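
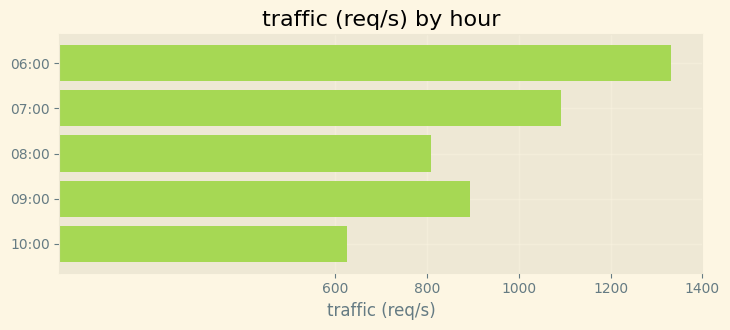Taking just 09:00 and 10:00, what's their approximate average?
≈ 700

(800 + 600) / 2 ≈ 700.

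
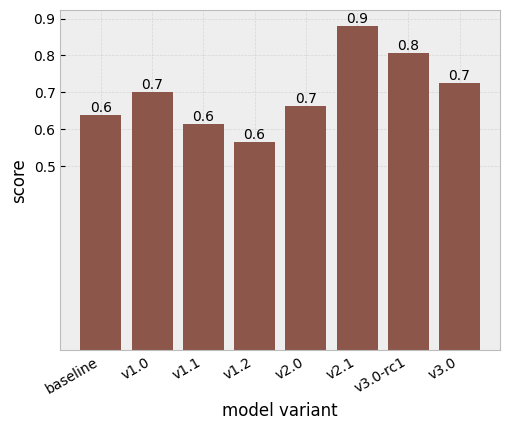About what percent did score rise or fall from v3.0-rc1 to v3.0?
≈ -12.5%

v3.0-rc1 ≈ 0.8, v3.0 ≈ 0.7; (0.7 − 0.8) / 0.8 ≈ -12.5%.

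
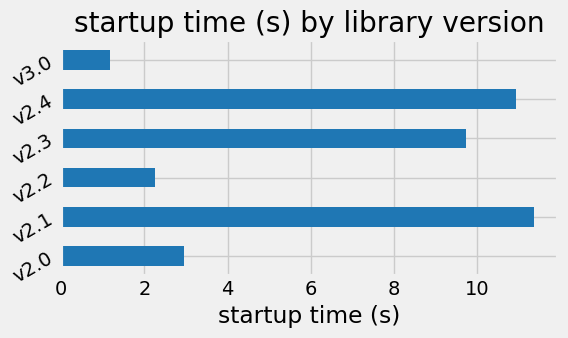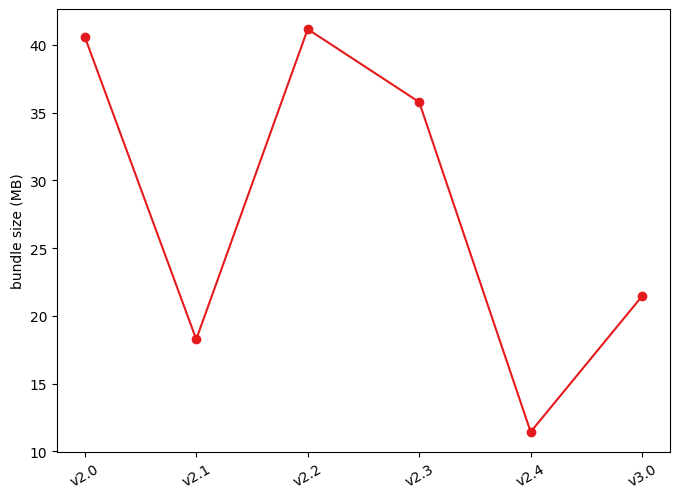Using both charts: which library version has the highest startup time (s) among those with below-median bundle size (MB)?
v2.1

Chart 2 median bundle size (MB) ≈ 30; below-median library versions: v2.1, v2.4, v3.0. Among those, v2.1 has the highest startup time (s) (≈ 12).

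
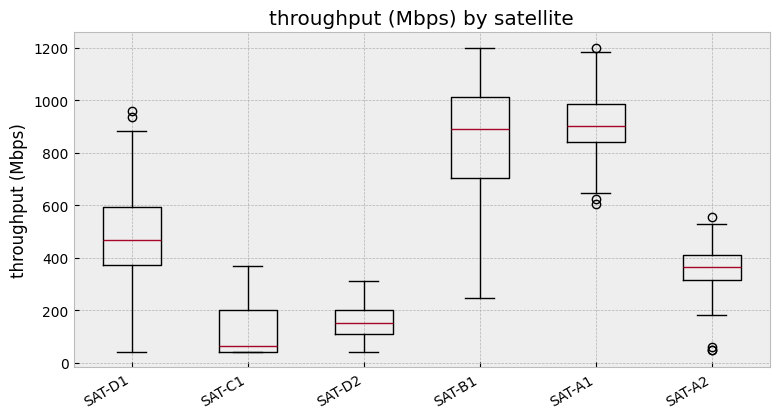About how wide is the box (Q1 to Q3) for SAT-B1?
Q3 ≈ 1000, Q1 ≈ 700; IQR ≈ 300.

≈ 300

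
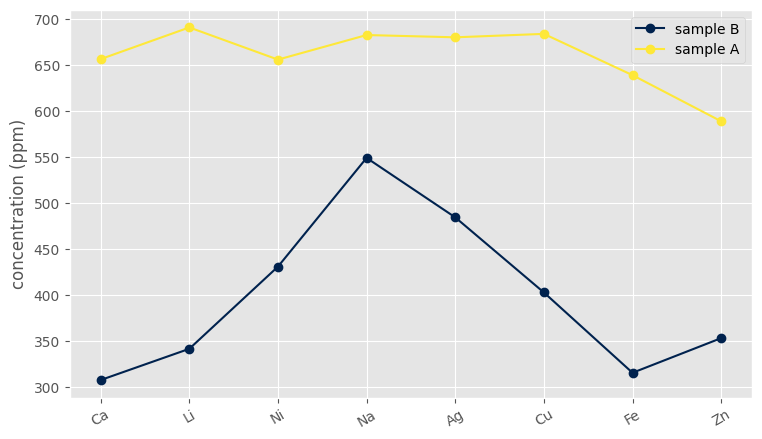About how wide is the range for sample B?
≈ 250

Max Na ≈ 550, min Ca ≈ 300; range ≈ 250.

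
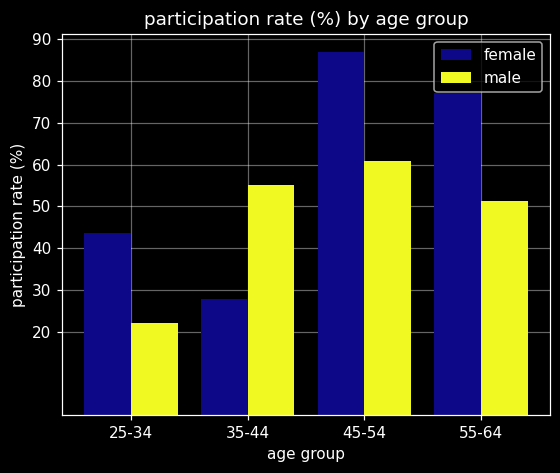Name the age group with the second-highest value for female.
Top 3 for female: 45-54 ≈ 90, 55-64 ≈ 80, 25-34 ≈ 40.

55-64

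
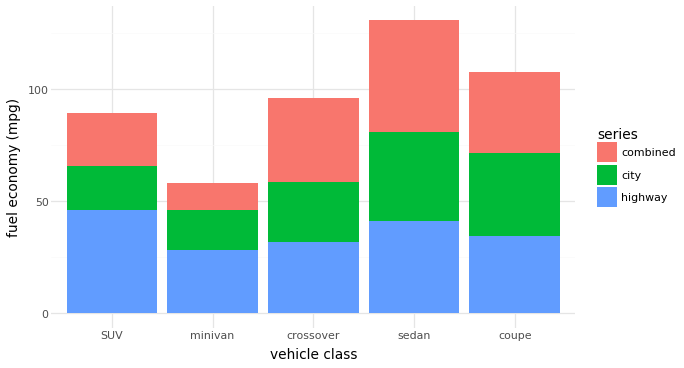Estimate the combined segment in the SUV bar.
≈ 20

combined top ≈ 80, bottom ≈ 60; segment ≈ 20.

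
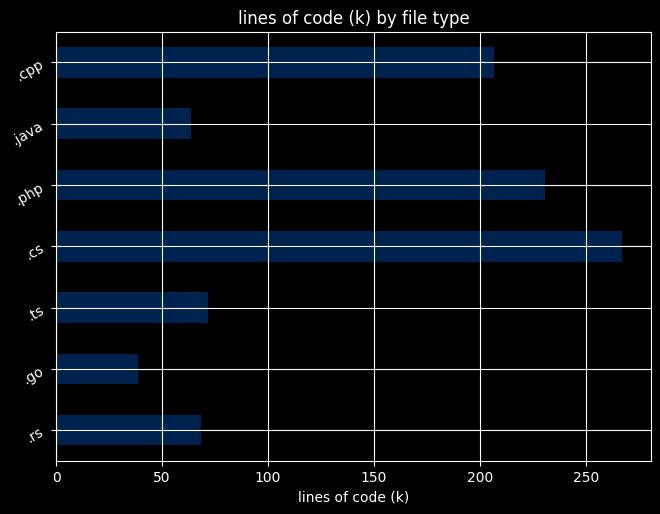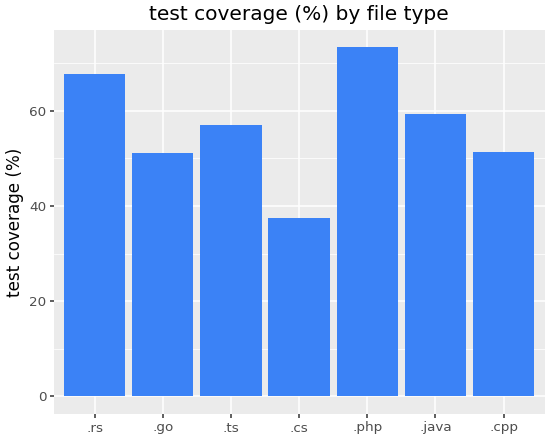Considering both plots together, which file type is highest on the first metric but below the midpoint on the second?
.cs

Chart 2 median test coverage (%) ≈ 60; below-median file types: .go, .cs, .cpp. Among those, .cs has the highest lines of code (k) (≈ 275).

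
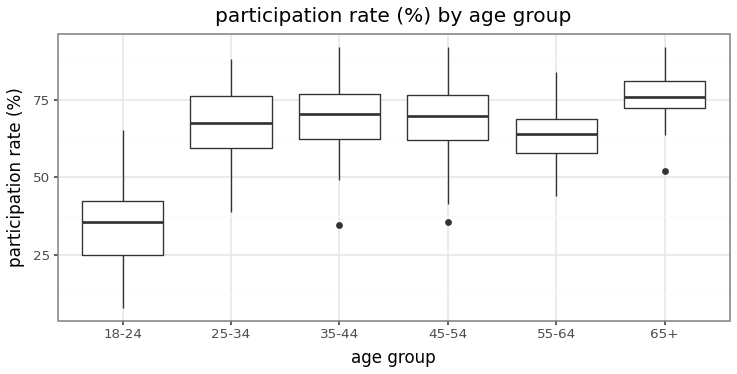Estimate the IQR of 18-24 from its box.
≈ 15

Q3 ≈ 40, Q1 ≈ 25; IQR ≈ 15.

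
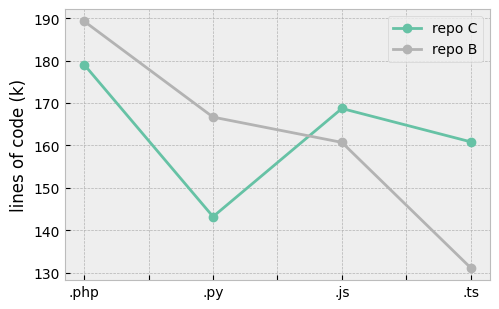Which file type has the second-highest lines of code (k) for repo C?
Top 3 for repo C: .php ≈ 180, .js ≈ 170, .ts ≈ 160.

.js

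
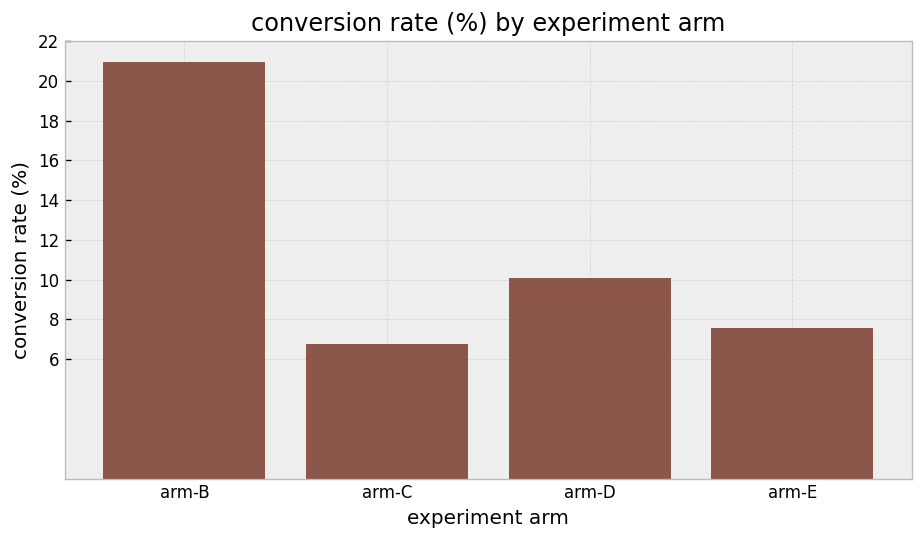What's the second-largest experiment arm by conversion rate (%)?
arm-D

Top 3: arm-B ≈ 20, arm-D ≈ 10, arm-E ≈ 8.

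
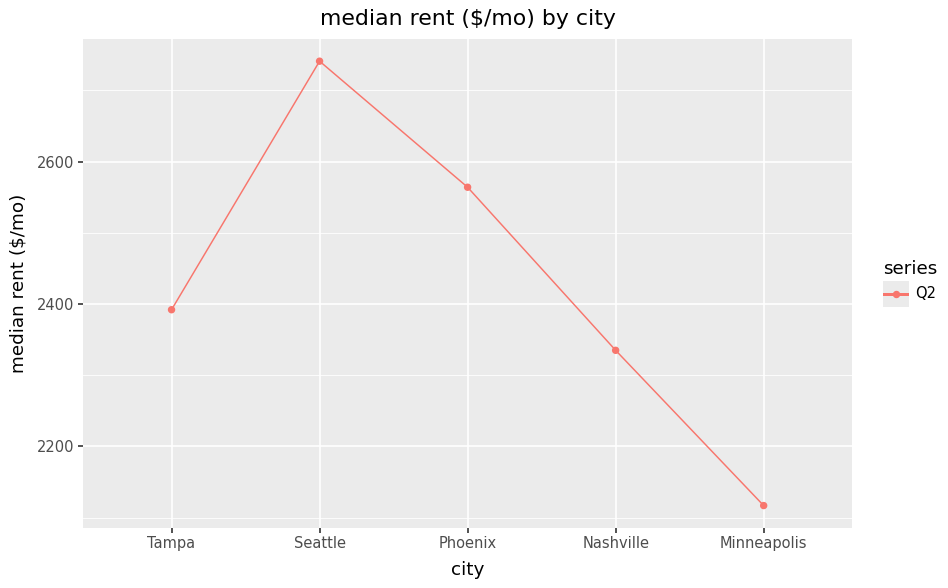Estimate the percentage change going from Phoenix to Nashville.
Phoenix ≈ 2600, Nashville ≈ 2300; (2300 − 2600) / 2600 ≈ -11.5%.

≈ -11.5%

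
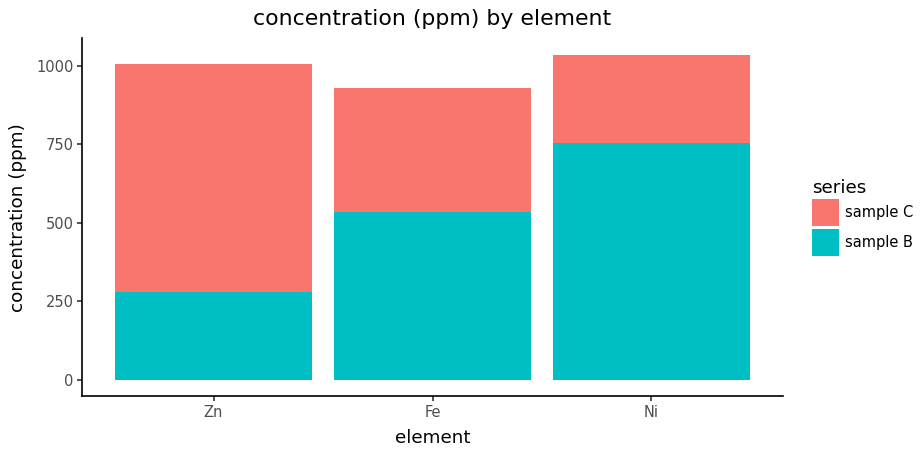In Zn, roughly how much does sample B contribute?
≈ 300

sample B top ≈ 300, bottom ≈ 0; segment ≈ 300.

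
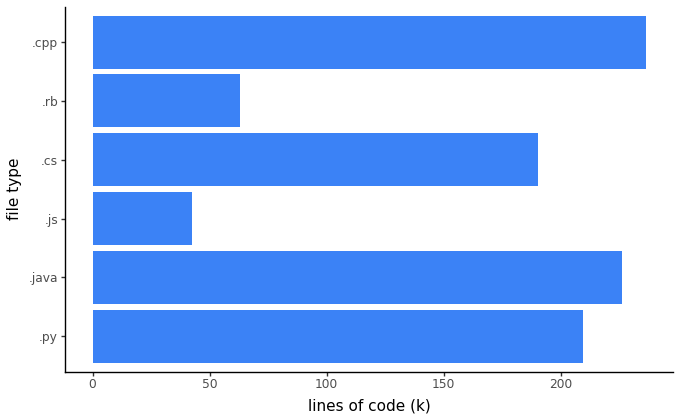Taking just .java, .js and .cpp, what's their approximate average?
≈ 167

(220 + 40 + 240) / 3 ≈ 167.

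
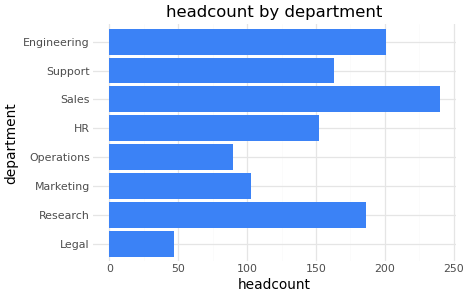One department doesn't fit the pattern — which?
Legal ≈ 40; the rest sit between ≈ 80 and ≈ 240.

Legal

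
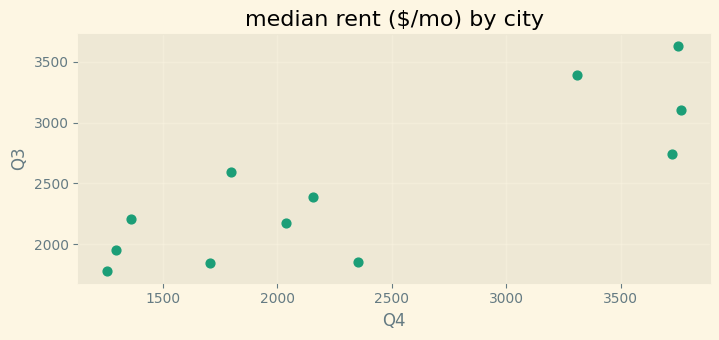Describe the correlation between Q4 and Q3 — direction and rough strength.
Points are positively correlated; strong (|r| ≈ 0.8).

positive, strong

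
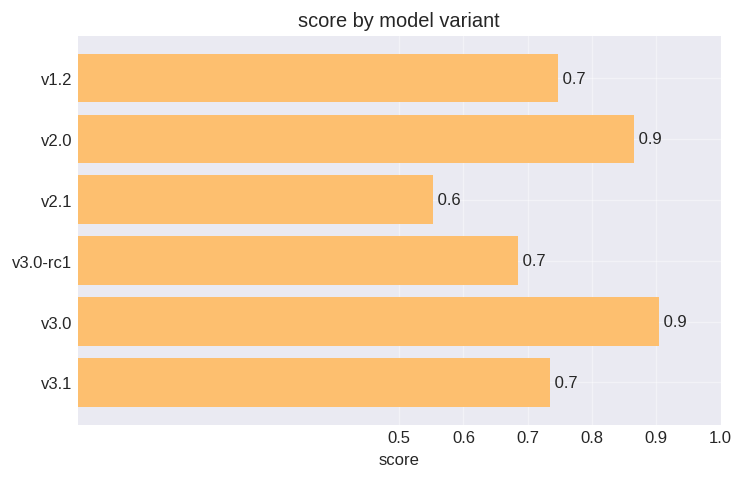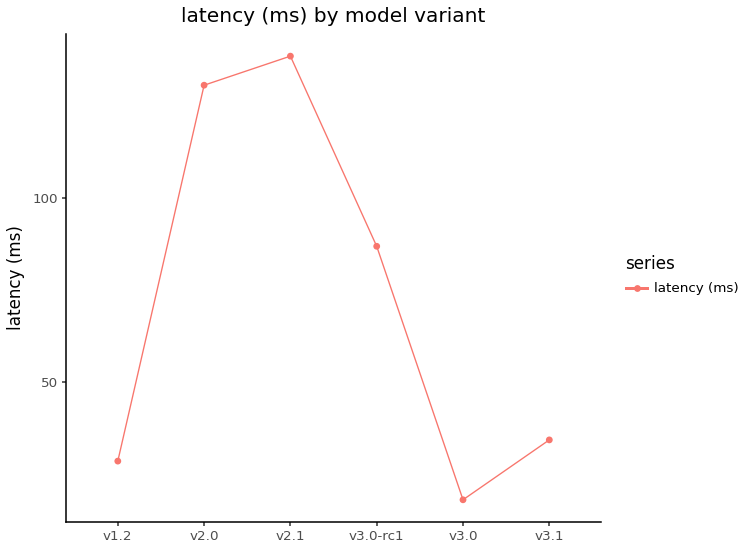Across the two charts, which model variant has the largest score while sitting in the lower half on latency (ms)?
v3.0

Chart 2 median latency (ms) ≈ 60; below-median model variants: v1.2, v3.0, v3.1. Among those, v3.0 has the highest score (≈ 0.9).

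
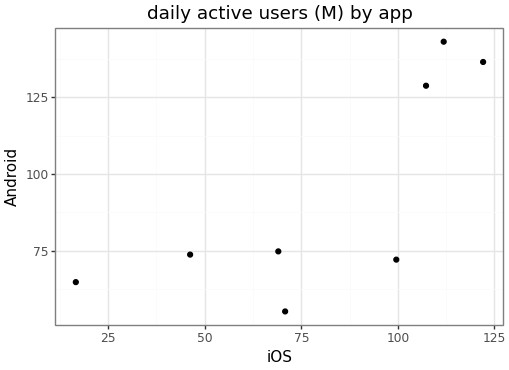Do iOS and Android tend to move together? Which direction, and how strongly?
Points are positively correlated; strong (|r| ≈ 0.8).

positive, strong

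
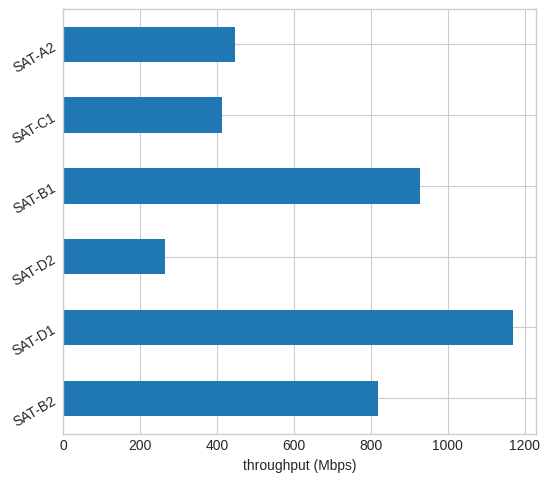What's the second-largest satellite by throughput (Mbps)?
Top 3: SAT-D1 ≈ 1200, SAT-B1 ≈ 900, SAT-B2 ≈ 800.

SAT-B1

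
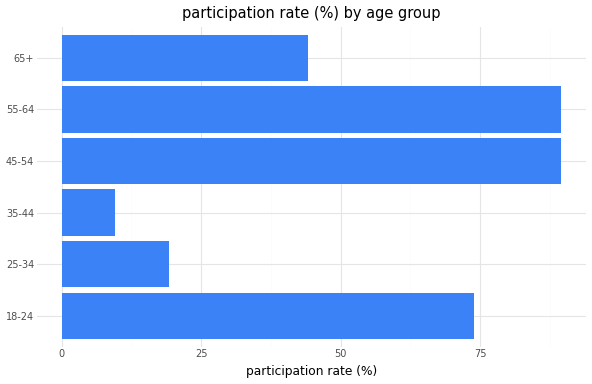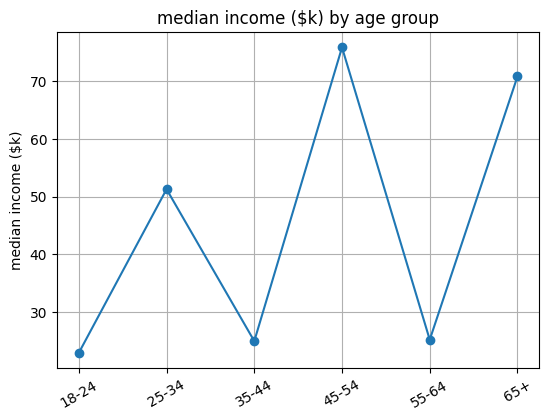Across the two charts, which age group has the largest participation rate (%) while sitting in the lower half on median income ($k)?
55-64

Chart 2 median median income ($k) ≈ 40; below-median age groups: 18-24, 35-44, 55-64. Among those, 55-64 has the highest participation rate (%) (≈ 90).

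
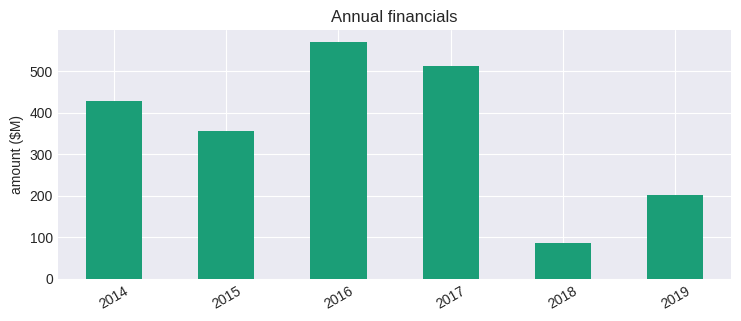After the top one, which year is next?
2017

Top 3: 2016 ≈ 550, 2017 ≈ 500, 2014 ≈ 450.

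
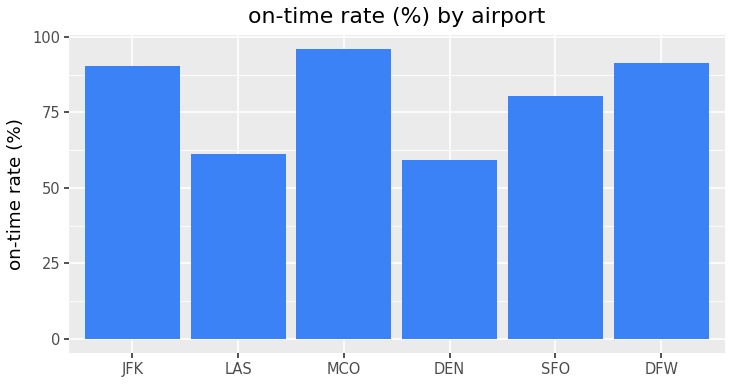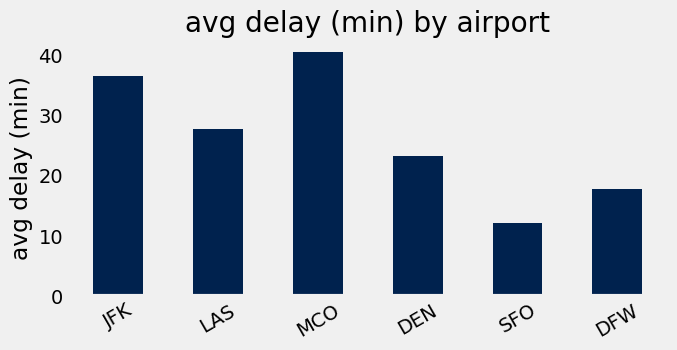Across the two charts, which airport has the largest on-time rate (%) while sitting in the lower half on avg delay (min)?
DFW

Chart 2 median avg delay (min) ≈ 25; below-median airports: DEN, SFO, DFW. Among those, DFW has the highest on-time rate (%) (≈ 90).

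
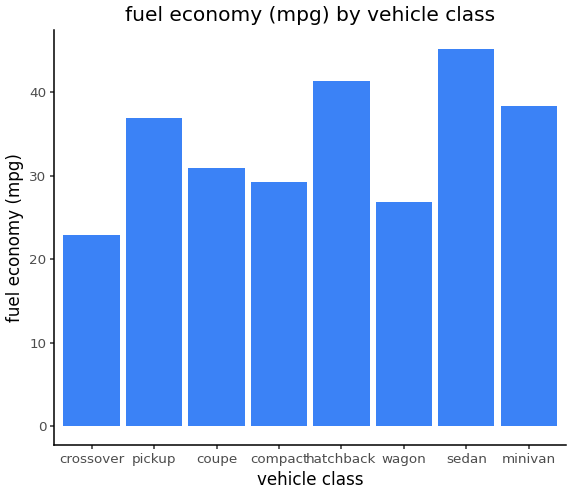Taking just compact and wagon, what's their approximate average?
(30 + 25) / 2 ≈ 28.

≈ 28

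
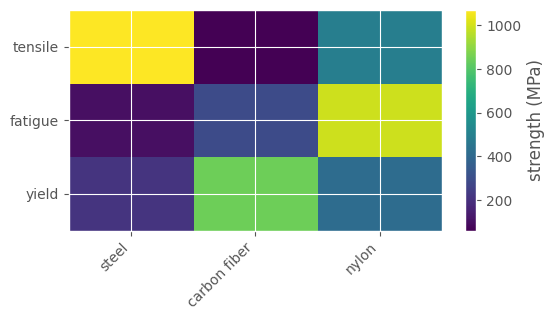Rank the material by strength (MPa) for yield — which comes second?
nylon

Top 3 for yield: carbon fiber ≈ 800, nylon ≈ 400, steel ≈ 200.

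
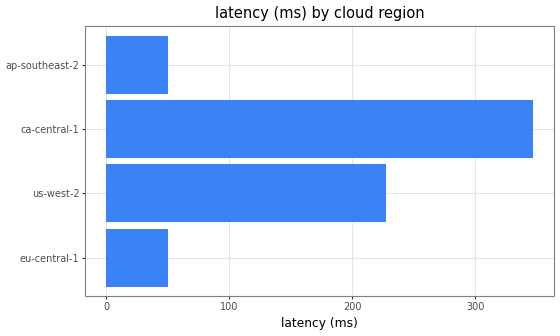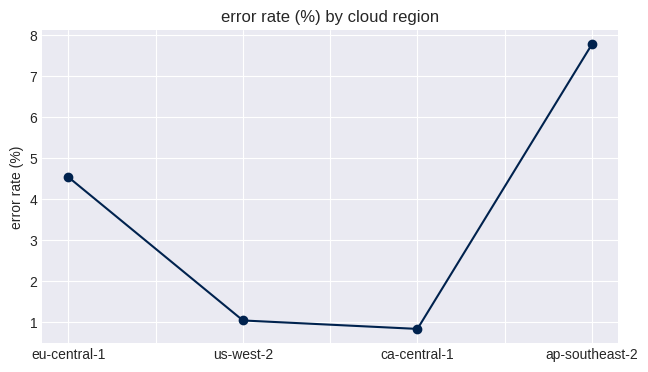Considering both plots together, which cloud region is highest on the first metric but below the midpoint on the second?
ca-central-1

Chart 2 median error rate (%) ≈ 3; below-median cloud regions: us-west-2, ca-central-1. Among those, ca-central-1 has the highest latency (ms) (≈ 350).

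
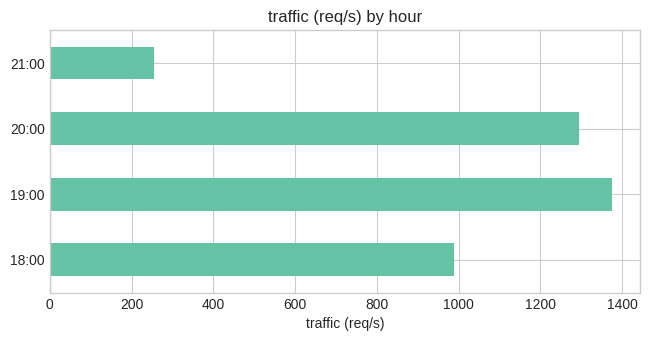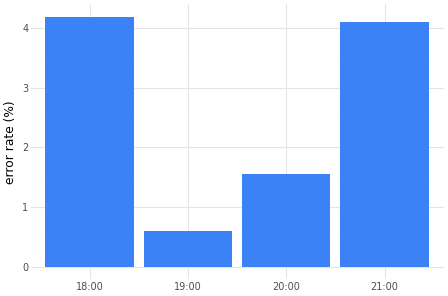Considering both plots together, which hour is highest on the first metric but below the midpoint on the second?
Chart 2 median error rate (%) ≈ 3; below-median hours: 19:00, 20:00. Among those, 19:00 has the highest traffic (req/s) (≈ 1400).

19:00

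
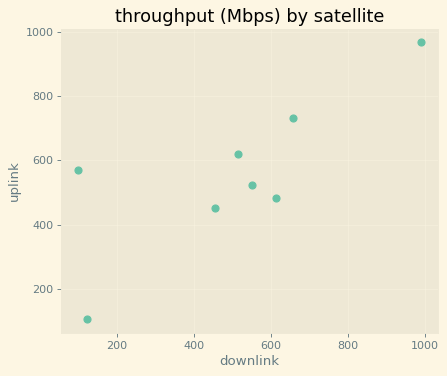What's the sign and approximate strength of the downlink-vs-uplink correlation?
positive, strong

Points are positively correlated; strong (|r| ≈ 0.8).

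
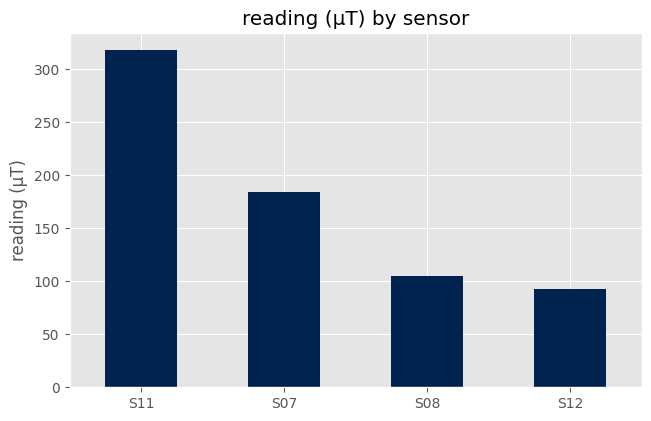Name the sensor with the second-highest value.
S07

Top 3: S11 ≈ 300, S07 ≈ 200, S08 ≈ 100.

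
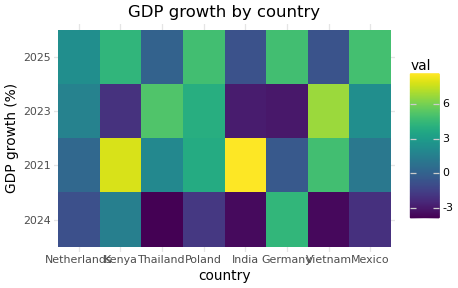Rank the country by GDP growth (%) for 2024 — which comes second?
Kenya

Top 3 for 2024: Germany ≈ 4, Kenya ≈ 2, Netherlands ≈ 0.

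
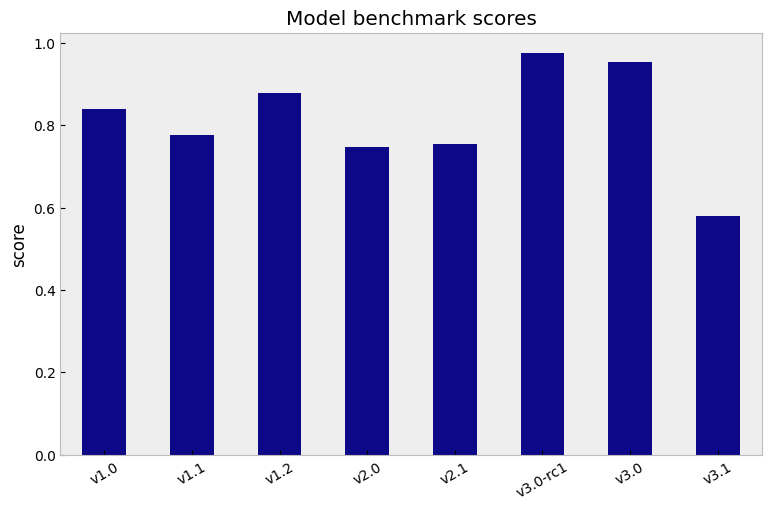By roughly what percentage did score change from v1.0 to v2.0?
v1.0 ≈ 0.8, v2.0 ≈ 0.7; (0.7 − 0.8) / 0.8 ≈ -12.5%.

≈ -12.5%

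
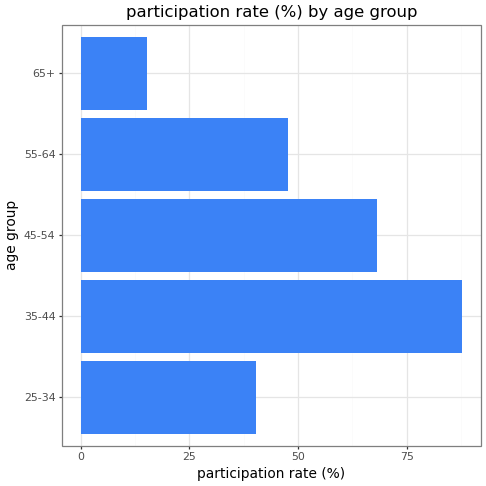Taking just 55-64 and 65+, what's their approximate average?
(50 + 20) / 2 ≈ 35.

≈ 35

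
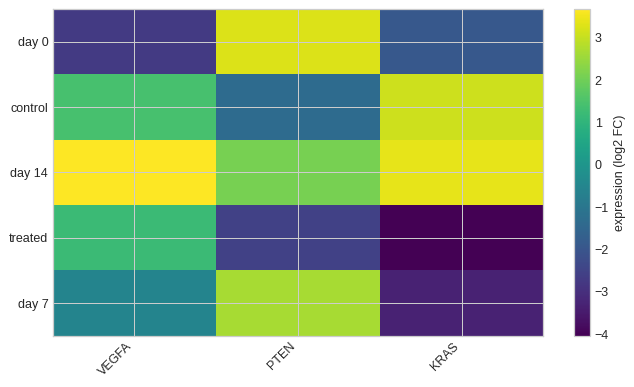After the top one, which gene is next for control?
VEGFA

Top 3 for control: KRAS ≈ 3, VEGFA ≈ 1, PTEN ≈ -1.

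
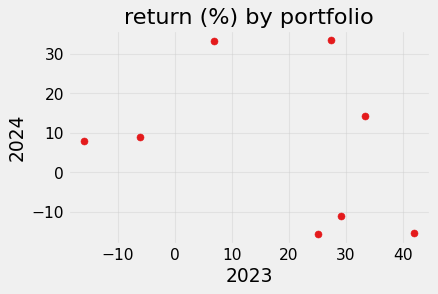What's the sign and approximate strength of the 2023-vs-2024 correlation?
negative, weak

Points are negatively correlated; weak (|r| ≈ 0.3).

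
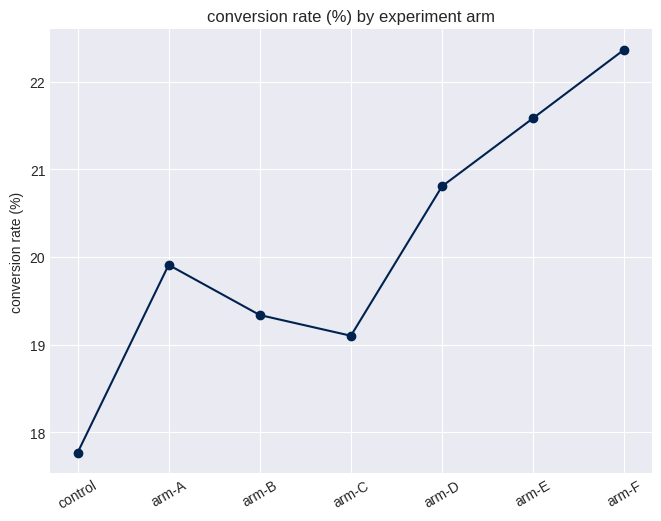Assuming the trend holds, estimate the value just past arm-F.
Last three: 21.0, 21.5, 22.5 → slope ≈ 0.75/step → next ≈ 23.25.

≈ 23.25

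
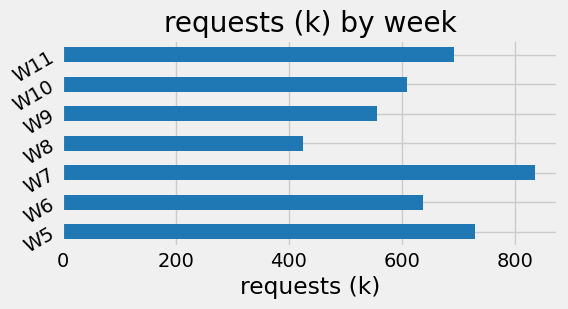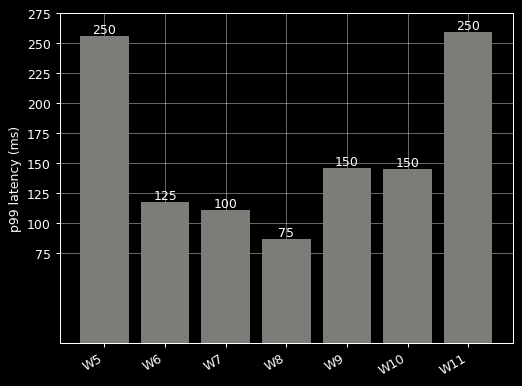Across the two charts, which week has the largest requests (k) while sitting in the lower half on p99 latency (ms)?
W7

Chart 2 median p99 latency (ms) ≈ 150; below-median weeks: W6, W7, W8. Among those, W7 has the highest requests (k) (≈ 800).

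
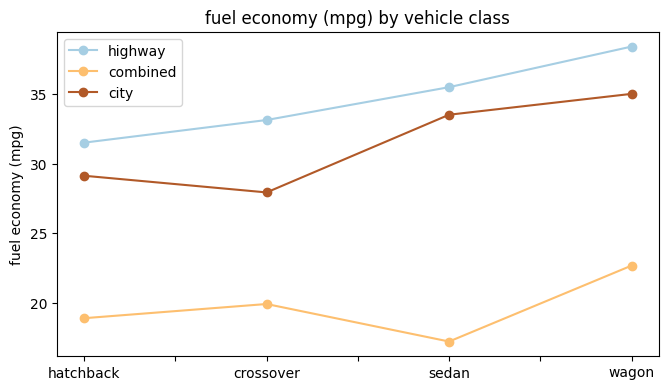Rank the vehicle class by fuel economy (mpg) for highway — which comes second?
Top 3 for highway: wagon ≈ 38, sedan ≈ 36, crossover ≈ 34.

sedan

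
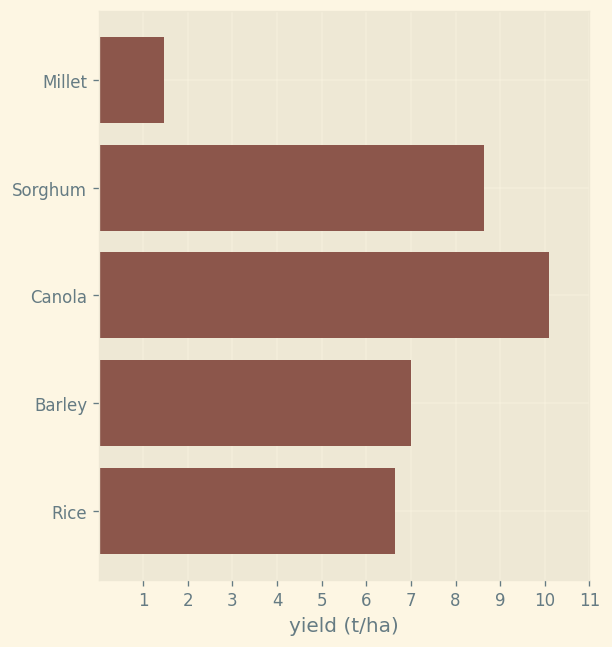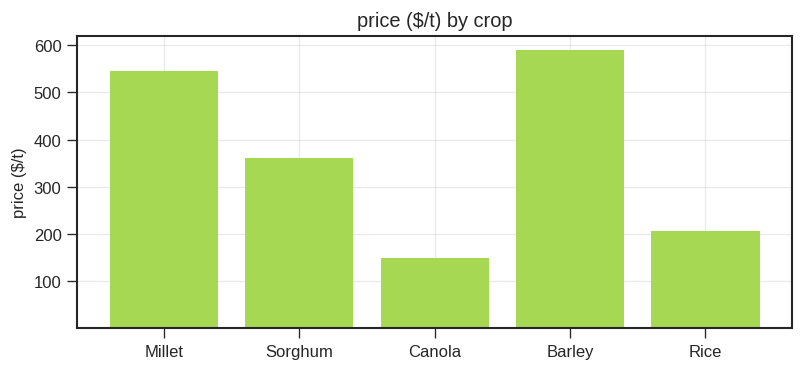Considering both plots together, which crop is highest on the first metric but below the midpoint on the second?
Canola

Chart 2 median price ($/t) ≈ 400; below-median crops: Canola, Rice. Among those, Canola has the highest yield (t/ha) (≈ 10).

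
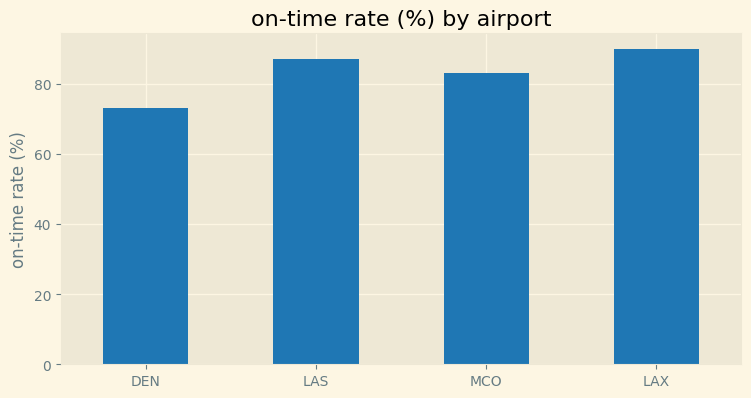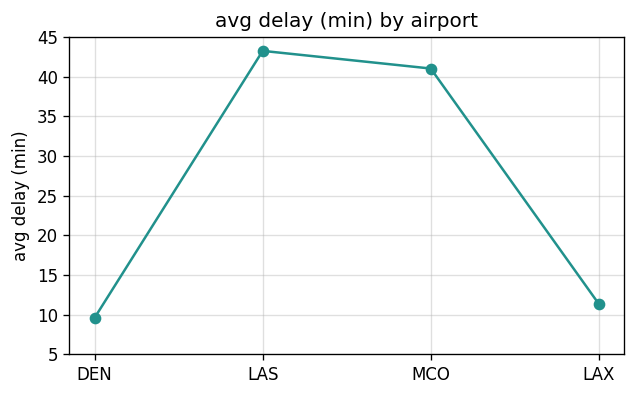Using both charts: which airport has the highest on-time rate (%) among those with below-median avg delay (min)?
LAX

Chart 2 median avg delay (min) ≈ 25; below-median airports: DEN, LAX. Among those, LAX has the highest on-time rate (%) (≈ 90).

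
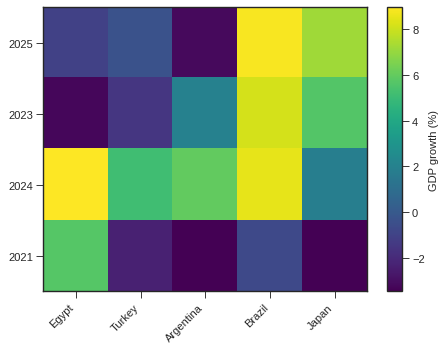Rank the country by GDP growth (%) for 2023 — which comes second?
Japan

Top 3 for 2023: Brazil ≈ 8, Japan ≈ 6, Argentina ≈ 2.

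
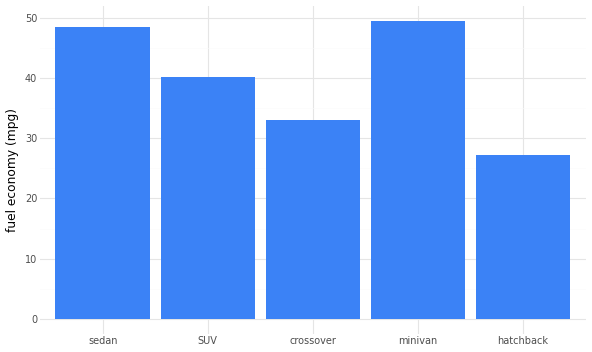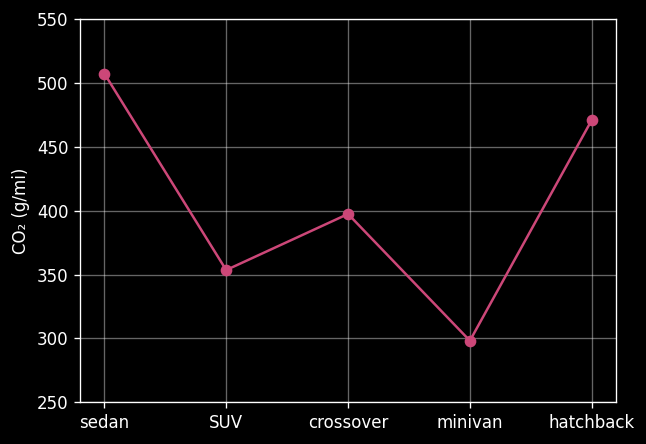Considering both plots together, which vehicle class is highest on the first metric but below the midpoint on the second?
Chart 2 median CO₂ (g/mi) ≈ 400; below-median vehicle classes: SUV, minivan. Among those, minivan has the highest fuel economy (mpg) (≈ 50).

minivan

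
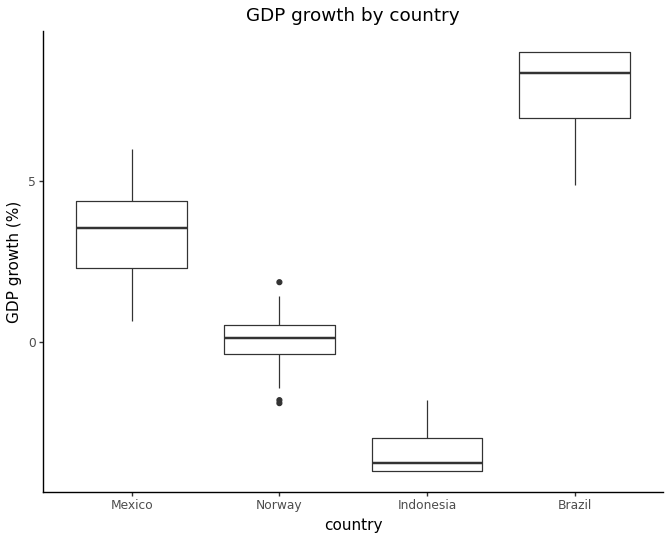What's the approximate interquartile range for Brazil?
≈ 2

Q3 ≈ 9, Q1 ≈ 7; IQR ≈ 2.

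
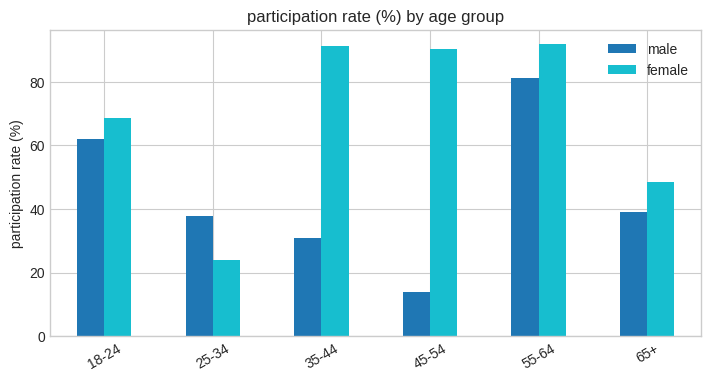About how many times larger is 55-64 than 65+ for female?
≈ 1.8×

55-64 ≈ 90, 65+ ≈ 50; 90/50 ≈ 1.8.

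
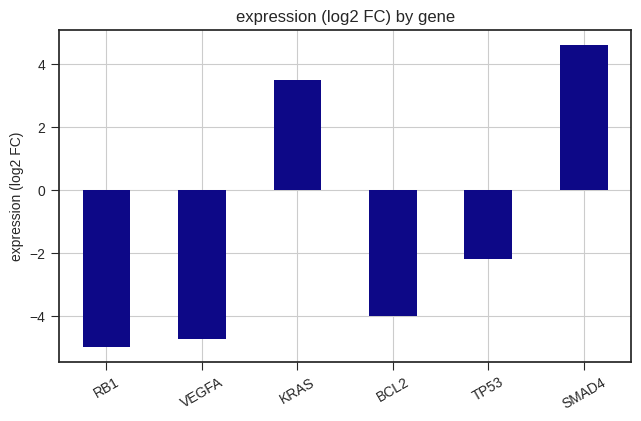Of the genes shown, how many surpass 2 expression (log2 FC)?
2

Above 2: KRAS, SMAD4.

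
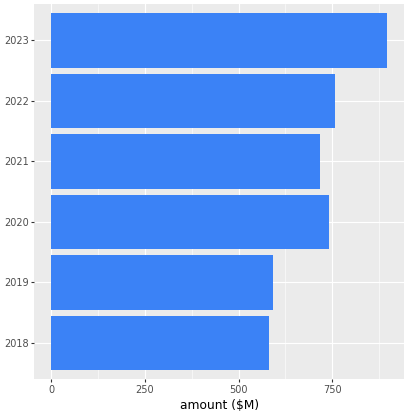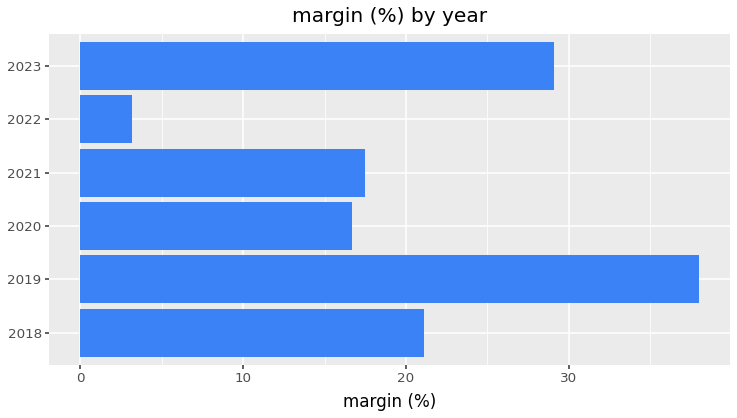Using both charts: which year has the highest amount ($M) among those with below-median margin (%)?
Chart 2 median margin (%) ≈ 20; below-median years: 2020, 2021, 2022. Among those, 2022 has the highest amount ($M) (≈ 800).

2022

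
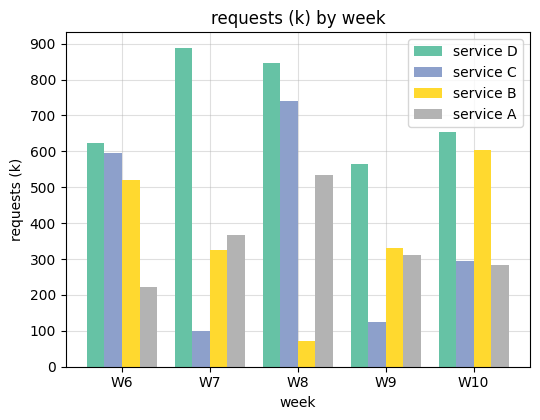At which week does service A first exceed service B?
W6: service A ≈ 200 vs service B ≈ 500 (not yet); W7: service A ≈ 400 vs service B ≈ 300 (first crossover).

W7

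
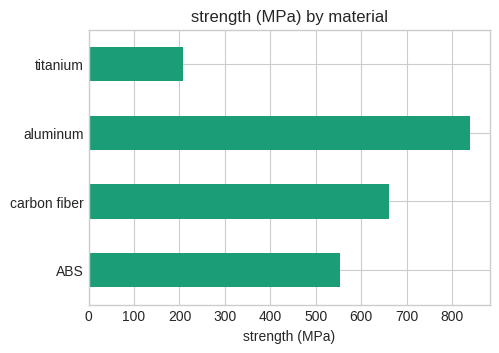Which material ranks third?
ABS

Top 4: aluminum ≈ 800, carbon fiber ≈ 700, ABS ≈ 600, titanium ≈ 200.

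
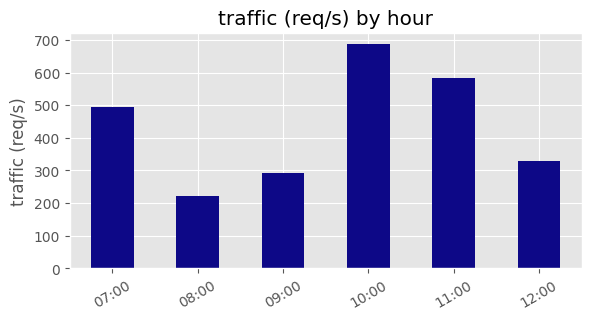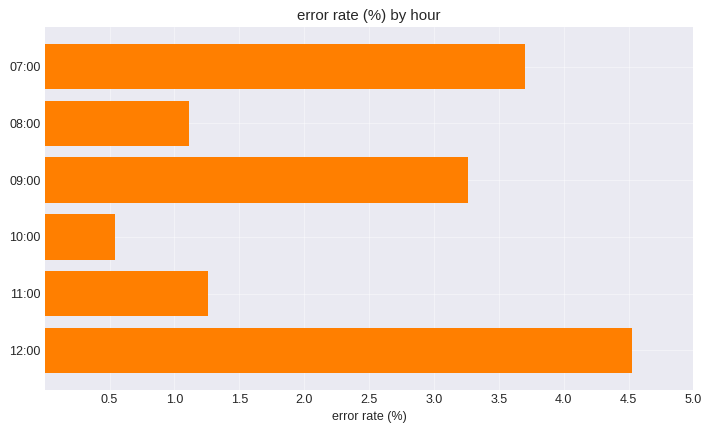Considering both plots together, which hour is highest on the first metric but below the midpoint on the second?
10:00

Chart 2 median error rate (%) ≈ 2.5; below-median hours: 08:00, 10:00, 11:00. Among those, 10:00 has the highest traffic (req/s) (≈ 700).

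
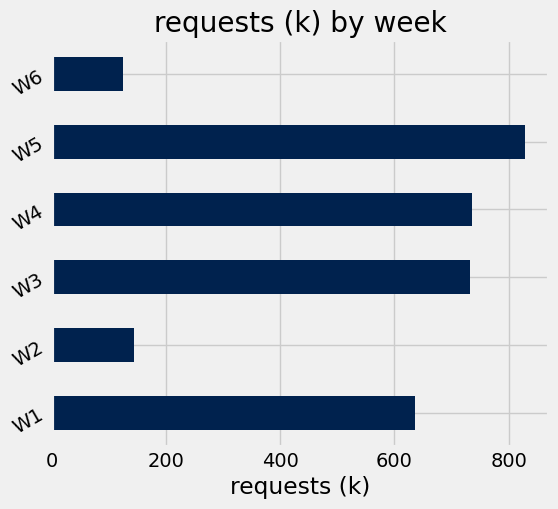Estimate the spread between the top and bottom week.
Max W5 ≈ 800, min W6 ≈ 100; range ≈ 700.

≈ 700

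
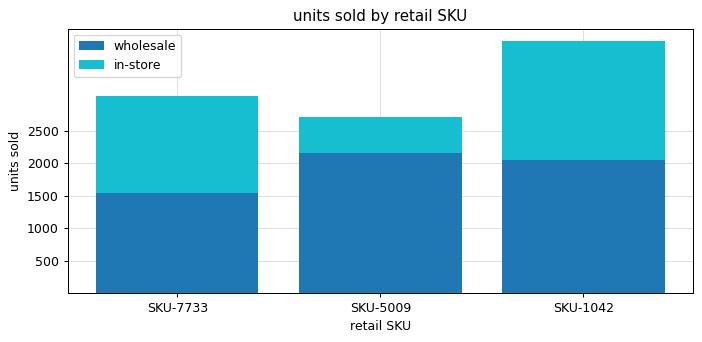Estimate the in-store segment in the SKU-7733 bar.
≈ 1500

in-store top ≈ 3000, bottom ≈ 1500; segment ≈ 1500.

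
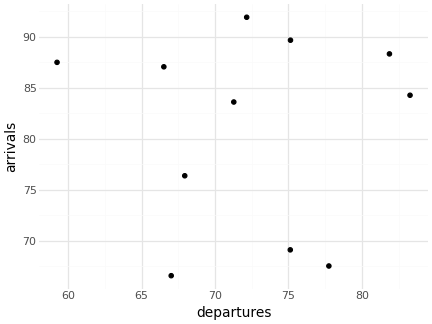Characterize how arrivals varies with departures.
Points are roughly uncorrelated; weak (|r| ≈ 0.0).

no clear correlation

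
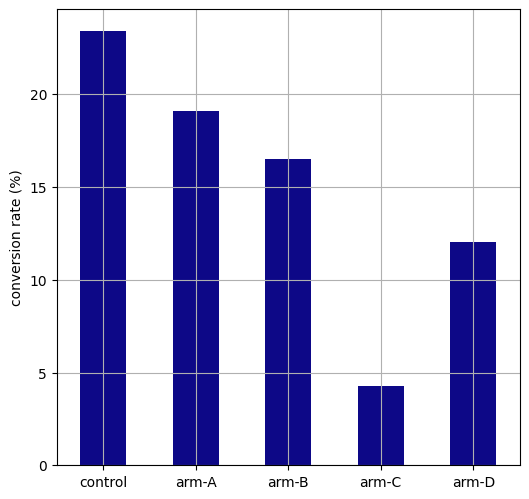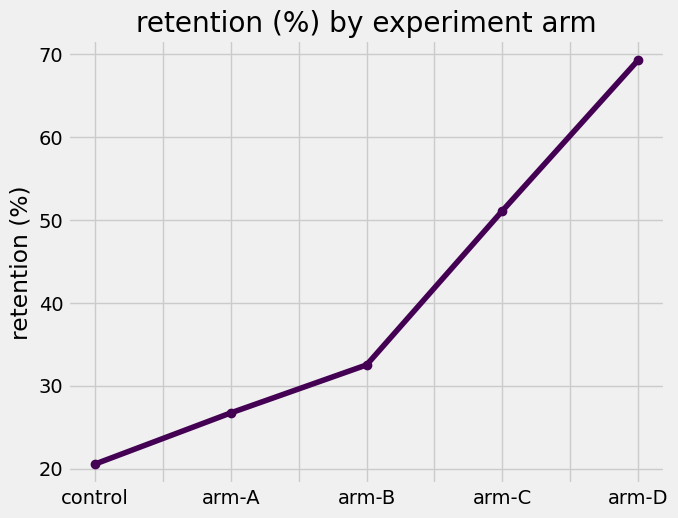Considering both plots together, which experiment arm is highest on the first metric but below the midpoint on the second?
control

Chart 2 median retention (%) ≈ 30; below-median experiment arms: control, arm-A. Among those, control has the highest conversion rate (%) (≈ 25).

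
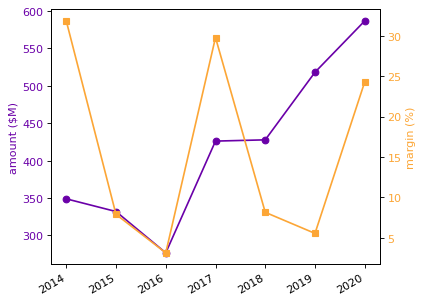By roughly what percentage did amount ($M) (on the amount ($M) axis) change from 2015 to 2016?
≈ -14.3%

2015 ≈ 350, 2016 ≈ 300; (300 − 350) / 350 ≈ -14.3%.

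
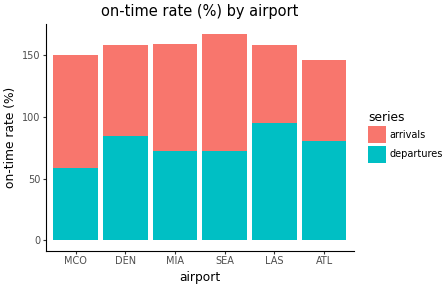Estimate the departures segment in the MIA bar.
departures top ≈ 80, bottom ≈ 0; segment ≈ 80.

≈ 80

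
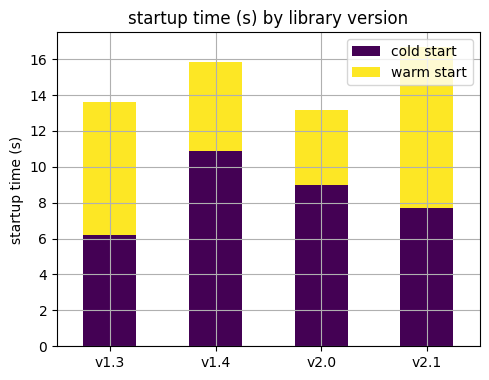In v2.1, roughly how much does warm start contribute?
warm start top ≈ 16, bottom ≈ 8; segment ≈ 8.

≈ 8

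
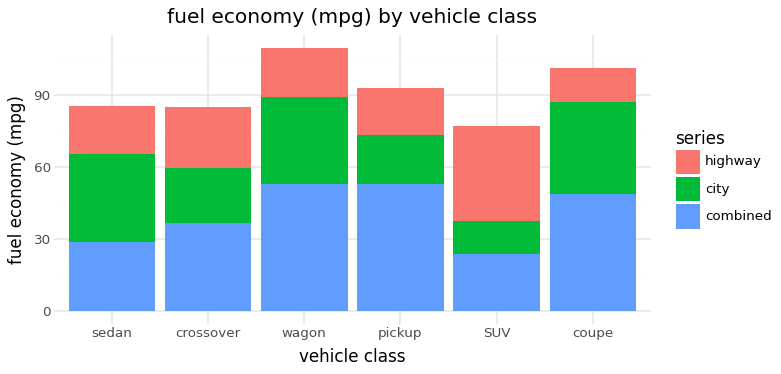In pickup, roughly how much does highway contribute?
≈ 20

highway top ≈ 90, bottom ≈ 70; segment ≈ 20.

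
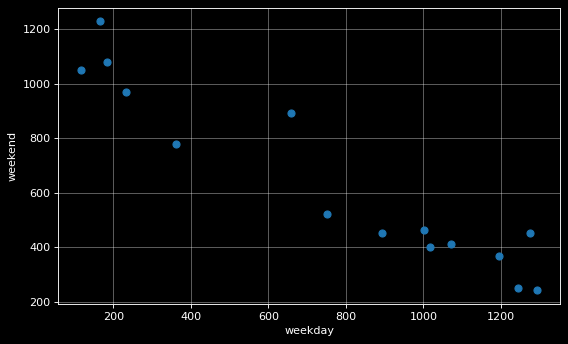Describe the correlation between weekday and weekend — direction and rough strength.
negative, strong

Points are negatively correlated; strong (|r| ≈ 0.9).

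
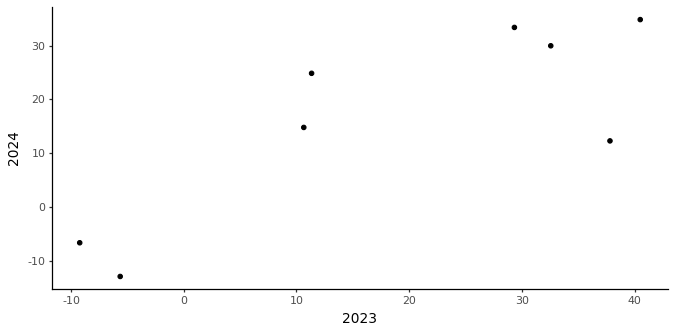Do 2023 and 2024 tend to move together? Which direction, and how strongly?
Points are positively correlated; strong (|r| ≈ 0.8).

positive, strong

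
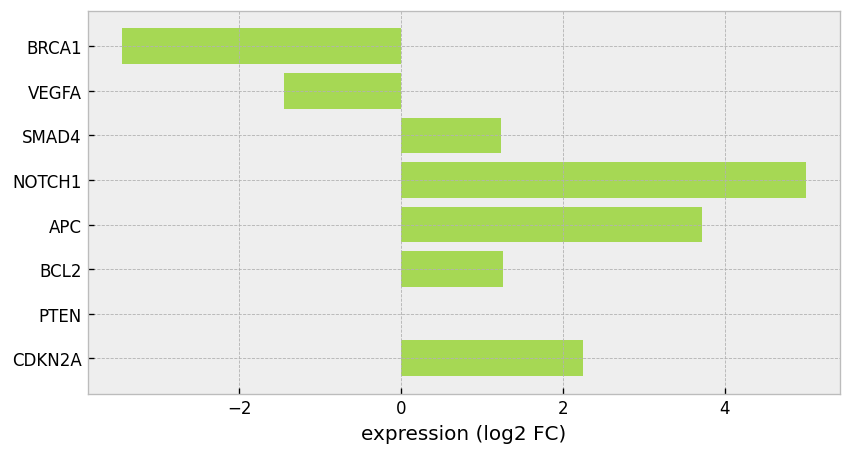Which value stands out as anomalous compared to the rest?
BRCA1

BRCA1 ≈ -3; the rest sit between ≈ -1 and ≈ 5.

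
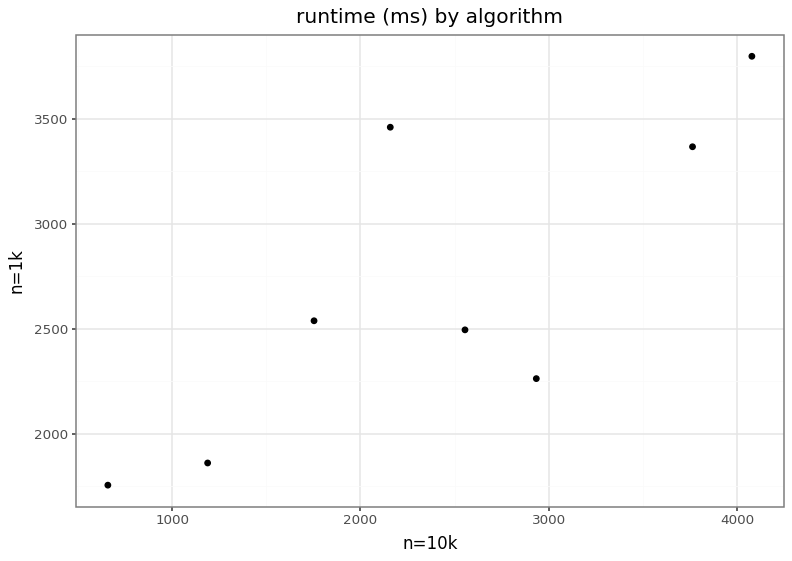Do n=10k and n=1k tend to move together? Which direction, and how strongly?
positive, strong

Points are positively correlated; strong (|r| ≈ 0.8).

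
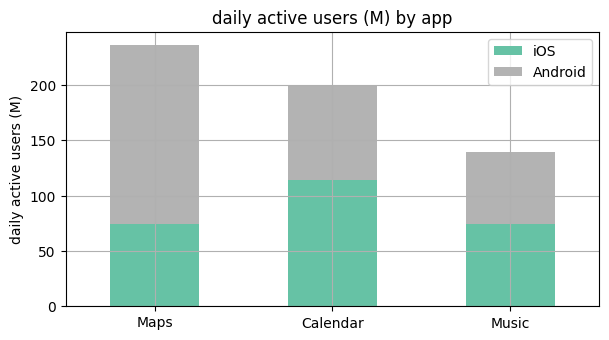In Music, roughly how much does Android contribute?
≈ 60

Android top ≈ 140, bottom ≈ 80; segment ≈ 60.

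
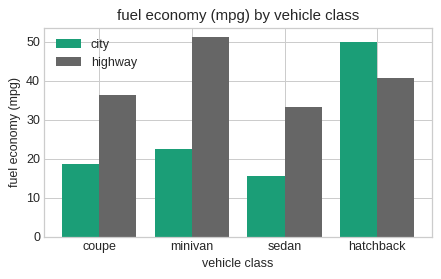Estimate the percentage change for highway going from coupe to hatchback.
≈ +14.3%

coupe ≈ 35, hatchback ≈ 40; (40 − 35) / 35 ≈ +14.3%.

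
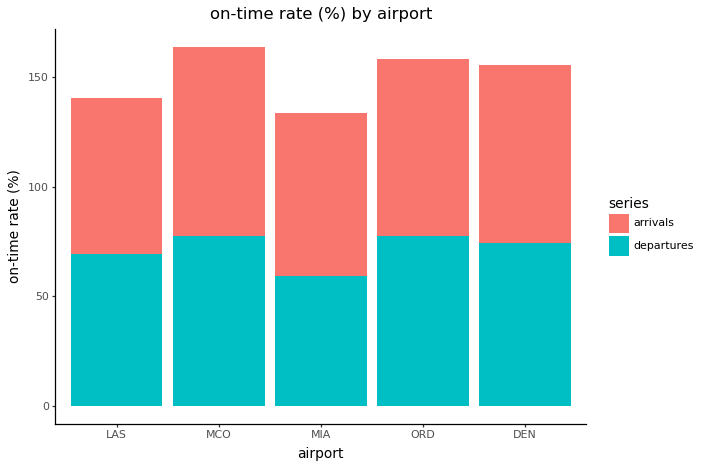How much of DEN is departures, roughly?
≈ 80

departures top ≈ 80, bottom ≈ 0; segment ≈ 80.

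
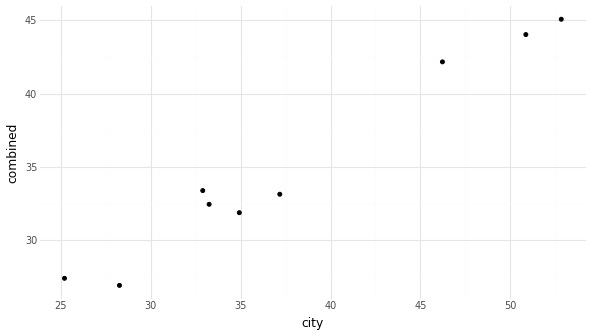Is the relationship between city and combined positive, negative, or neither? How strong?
Points are positively correlated; strong (|r| ≈ 1.0).

positive, strong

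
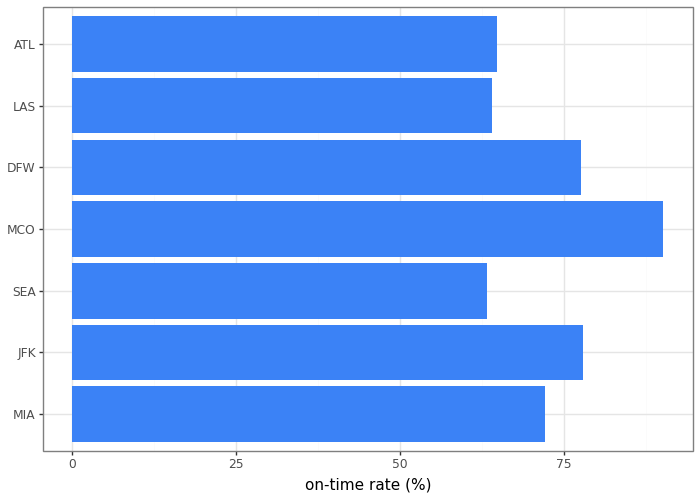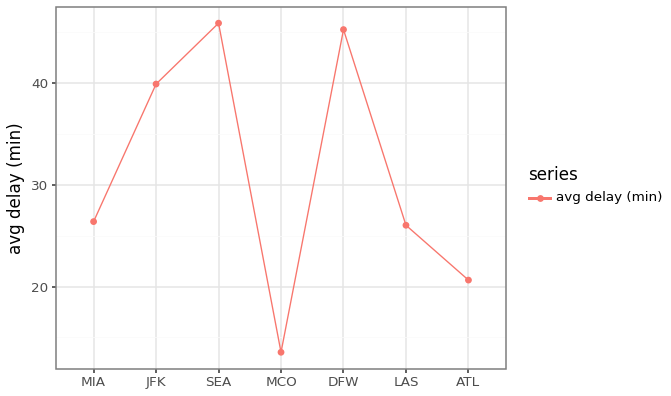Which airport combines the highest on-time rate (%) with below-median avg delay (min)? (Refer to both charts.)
Chart 2 median avg delay (min) ≈ 25; below-median airports: MCO, LAS, ATL. Among those, MCO has the highest on-time rate (%) (≈ 90).

MCO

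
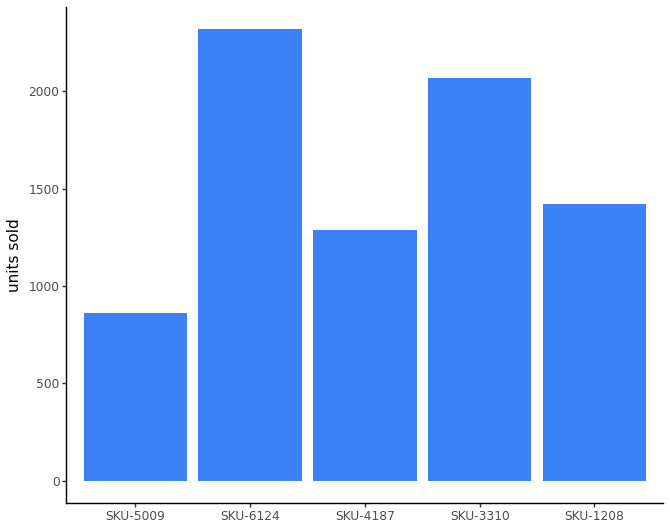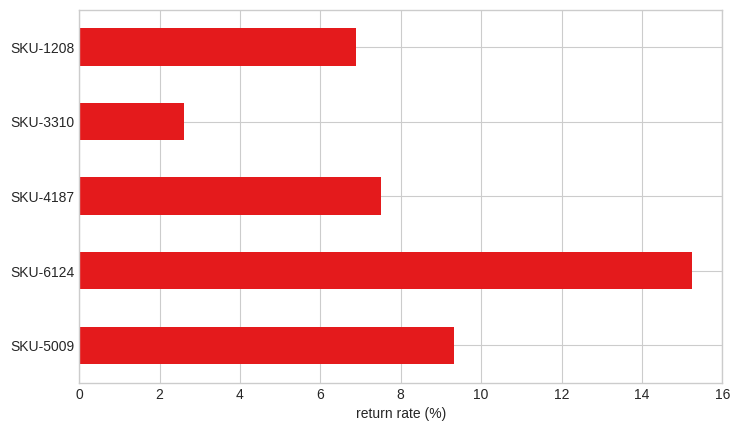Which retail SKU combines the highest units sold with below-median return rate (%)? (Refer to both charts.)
Chart 2 median return rate (%) ≈ 8; below-median retail SKUs: SKU-3310, SKU-1208. Among those, SKU-3310 has the highest units sold (≈ 2000).

SKU-3310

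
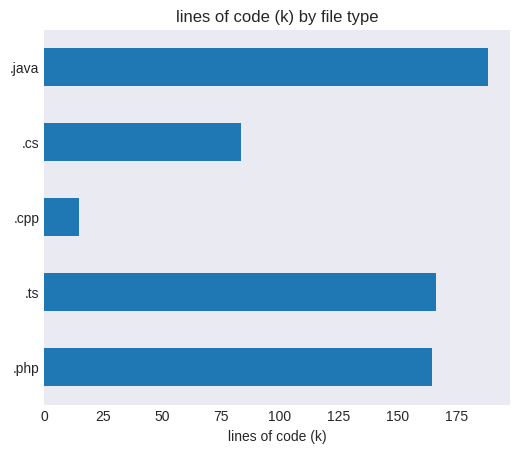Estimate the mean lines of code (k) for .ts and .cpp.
≈ 90

(160 + 20) / 2 ≈ 90.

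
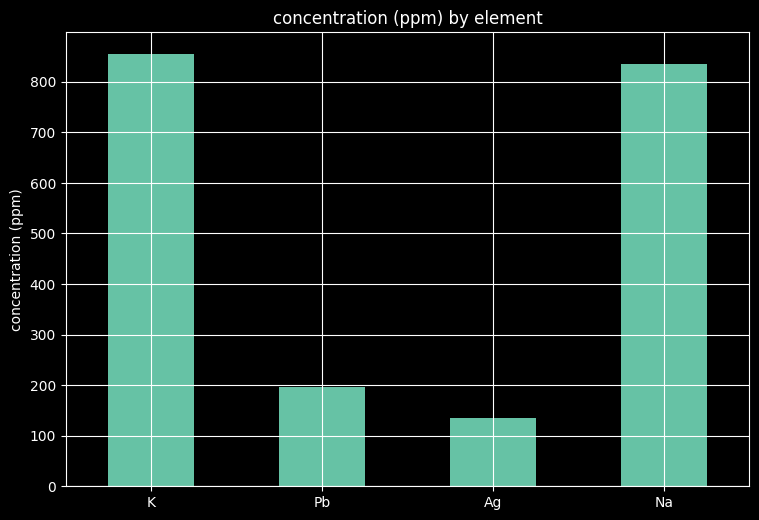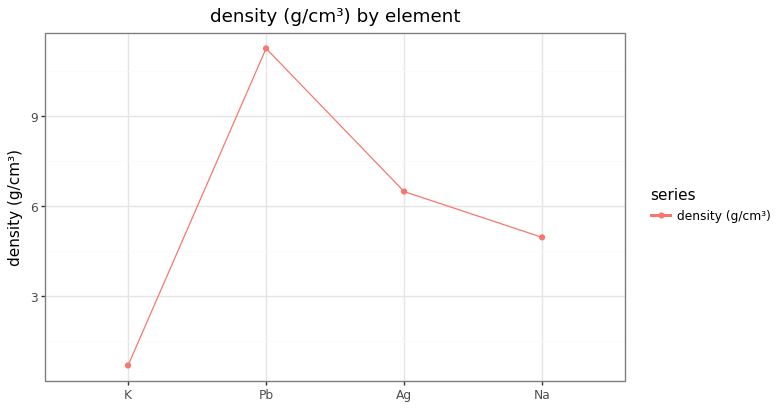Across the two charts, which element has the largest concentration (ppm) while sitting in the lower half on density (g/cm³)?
Chart 2 median density (g/cm³) ≈ 6; below-median elements: K, Na. Among those, K has the highest concentration (ppm) (≈ 900).

K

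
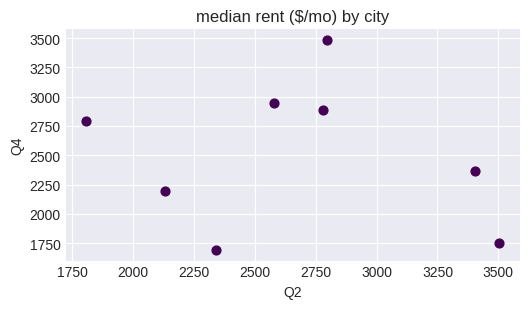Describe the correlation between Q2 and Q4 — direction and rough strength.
Points are roughly uncorrelated; weak (|r| ≈ 0.2).

no clear correlation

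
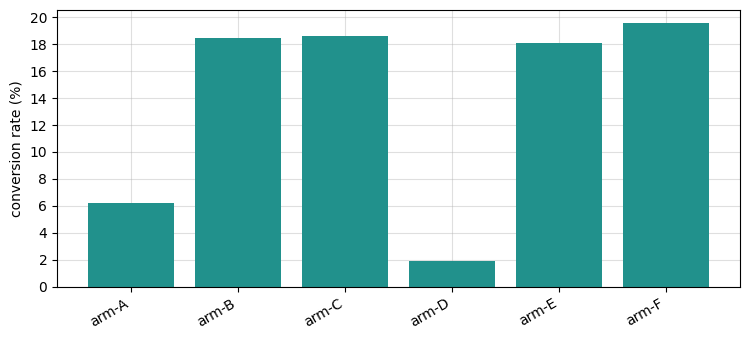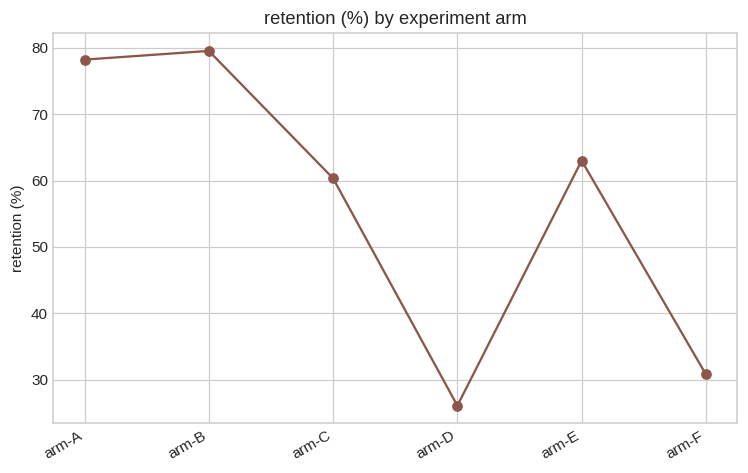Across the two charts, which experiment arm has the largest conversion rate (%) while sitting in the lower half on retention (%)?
Chart 2 median retention (%) ≈ 60; below-median experiment arms: arm-C, arm-D, arm-F. Among those, arm-F has the highest conversion rate (%) (≈ 20).

arm-F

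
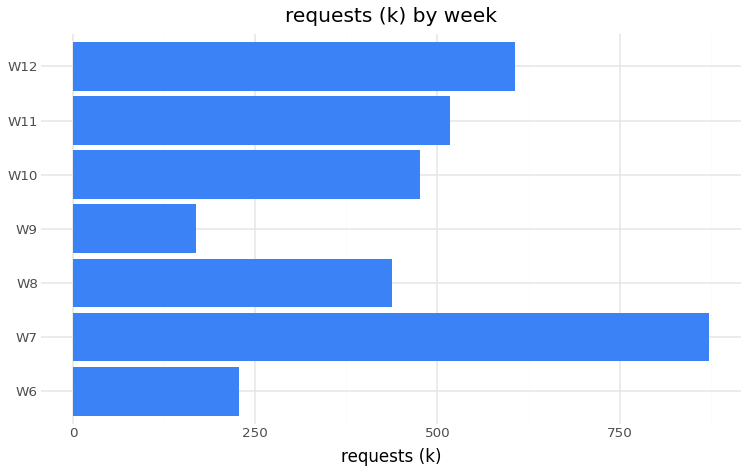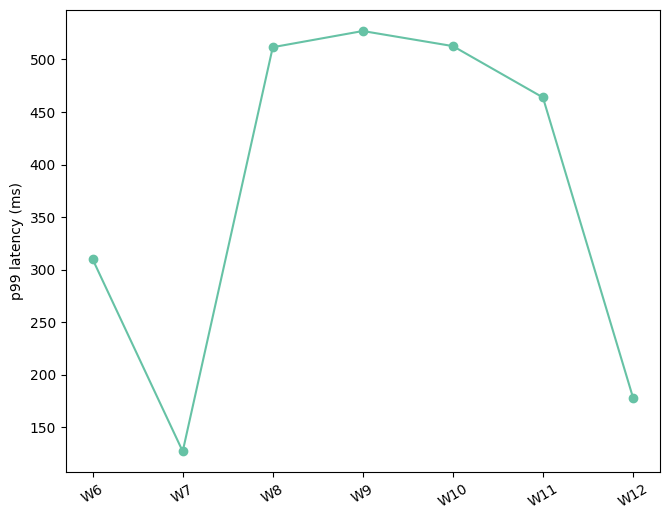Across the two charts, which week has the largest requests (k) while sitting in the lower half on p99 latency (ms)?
Chart 2 median p99 latency (ms) ≈ 450; below-median weeks: W6, W7, W12. Among those, W7 has the highest requests (k) (≈ 900).

W7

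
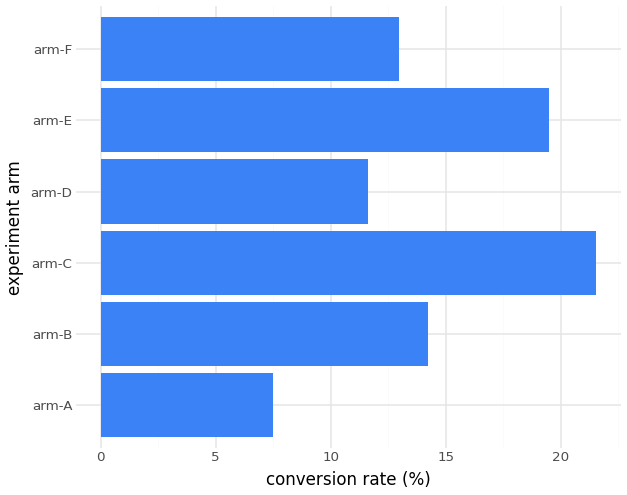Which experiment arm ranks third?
Top 4: arm-C ≈ 22, arm-E ≈ 20, arm-B ≈ 14, arm-F ≈ 12.

arm-B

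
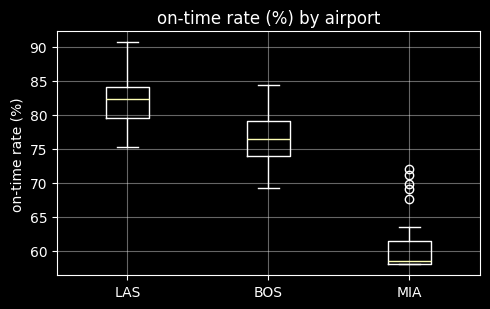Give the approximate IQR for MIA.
≈ 4

Q3 ≈ 62, Q1 ≈ 58; IQR ≈ 4.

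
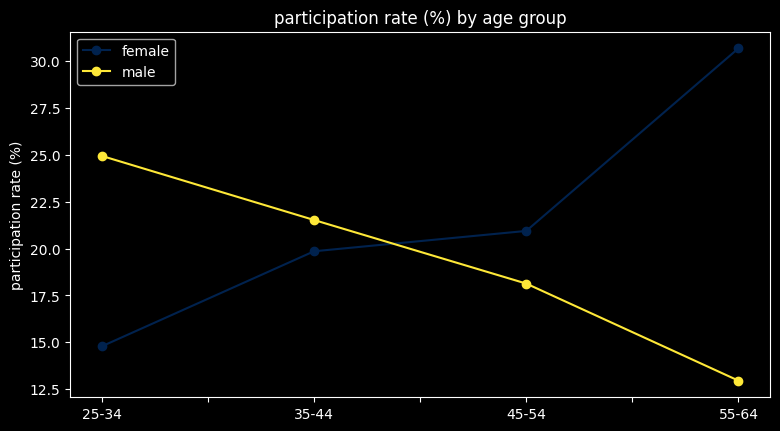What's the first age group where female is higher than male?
35-44: female ≈ 20 vs male ≈ 22 (not yet); 45-54: female ≈ 20 vs male ≈ 18 (first crossover).

45-54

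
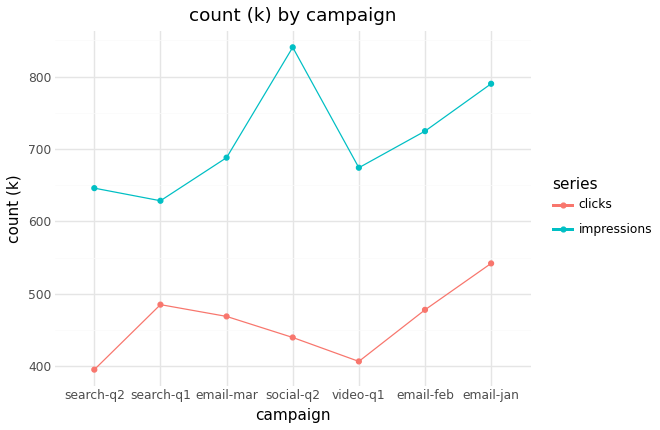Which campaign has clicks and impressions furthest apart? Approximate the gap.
social-q2: clicks ≈ 450, impressions ≈ 850 → gap ≈ 400. Next-largest (video-q1) is only ≈ 250.

social-q2, ≈ 400 k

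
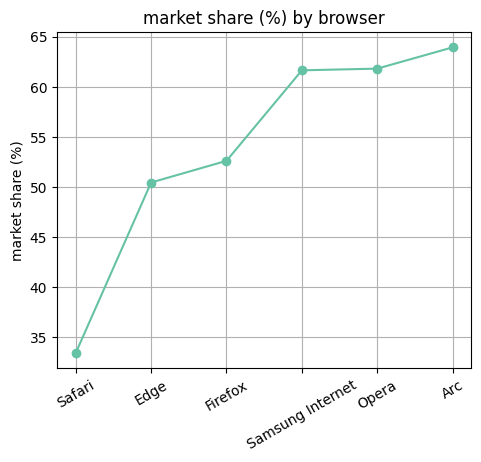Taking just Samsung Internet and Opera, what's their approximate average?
(60 + 60) / 2 ≈ 60.

≈ 60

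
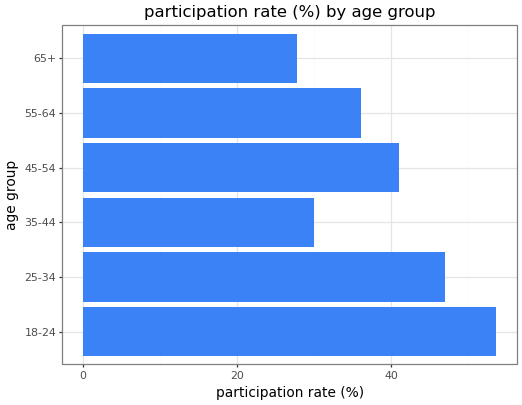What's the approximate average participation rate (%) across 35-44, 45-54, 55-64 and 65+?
≈ 34

(30 + 40 + 35 + 30) / 4 ≈ 34.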